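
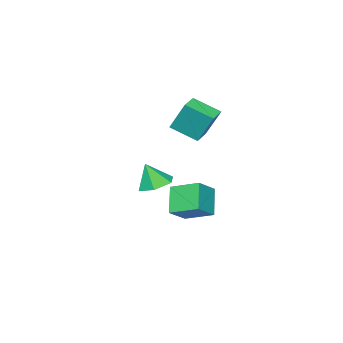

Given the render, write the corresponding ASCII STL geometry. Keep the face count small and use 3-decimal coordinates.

solid 
facet normal -0.920 -0.383 0.084
outer loop
vertex -4.097 3.05 5.276
vertex -4.726 4.395 4.512
vertex -3.892 2.185 3.585
endloop
endfacet
facet normal 0.377 -0.805 0.458
outer loop
vertex -2.834 2.625 3.488
vertex -4.097 3.05 5.276
vertex -3.892 2.185 3.585
endloop
endfacet
facet normal -0.920 -0.383 0.084
outer loop
vertex -3.892 2.185 3.585
vertex -4.726 4.395 4.512
vertex -4.521 3.53 2.821
endloop
endfacet
facet normal 0.107 -0.453 -0.885
outer loop
vertex -4.521 3.53 2.821
vertex -2.834 2.625 3.488
vertex -3.892 2.185 3.585
endloop
endfacet
facet normal -0.107 0.453 0.885
outer loop
vertex -4.097 3.05 5.276
vertex -3.668 4.835 4.415
vertex -4.726 4.395 4.512
endloop
endfacet
facet normal 0.377 -0.805 0.458
outer loop
vertex -3.039 3.49 5.179
vertex -4.097 3.05 5.276
vertex -2.834 2.625 3.488
endloop
endfacet
facet normal -0.107 0.453 0.885
outer loop
vertex -3.039 3.49 5.179
vertex -3.668 4.835 4.415
vertex -4.097 3.05 5.276
endloop
endfacet
facet normal -0.377 0.805 -0.458
outer loop
vertex -4.726 4.395 4.512
vertex -3.668 4.835 4.415
vertex -4.521 3.53 2.821
endloop
endfacet
facet normal 0.107 -0.453 -0.885
outer loop
vertex -3.463 3.97 2.724
vertex -2.834 2.625 3.488
vertex -4.521 3.53 2.821
endloop
endfacet
facet normal -0.377 0.805 -0.458
outer loop
vertex -4.521 3.53 2.821
vertex -3.668 4.835 4.415
vertex -3.463 3.97 2.724
endloop
endfacet
facet normal 0.920 0.383 -0.084
outer loop
vertex -3.463 3.97 2.724
vertex -3.039 3.49 5.179
vertex -2.834 2.625 3.488
endloop
endfacet
facet normal 0.920 0.383 -0.084
outer loop
vertex -3.668 4.835 4.415
vertex -3.039 3.49 5.179
vertex -3.463 3.97 2.724
endloop
endfacet
facet normal -0.489 -0.437 0.755
outer loop
vertex -3.25 2.258 -0.929
vertex -3.726 3.84 -0.321
vertex -4.46 2.207 -1.743
endloop
endfacet
facet normal 0.270 -0.899 -0.345
outer loop
vertex -3.594 2.98 -3.079
vertex -3.25 2.258 -0.929
vertex -4.46 2.207 -1.743
endloop
endfacet
facet normal -0.489 -0.437 0.755
outer loop
vertex -4.46 2.207 -1.743
vertex -3.726 3.84 -0.321
vertex -4.936 3.788 -1.136
endloop
endfacet
facet normal -0.829 -0.035 -0.558
outer loop
vertex -4.936 3.788 -1.136
vertex -3.594 2.98 -3.079
vertex -4.46 2.207 -1.743
endloop
endfacet
facet normal 0.829 0.035 0.558
outer loop
vertex -3.25 2.258 -0.929
vertex -2.86 4.613 -1.657
vertex -3.726 3.84 -0.321
endloop
endfacet
facet normal 0.271 -0.899 -0.345
outer loop
vertex -2.384 3.032 -2.264
vertex -3.25 2.258 -0.929
vertex -3.594 2.98 -3.079
endloop
endfacet
facet normal 0.829 0.035 0.558
outer loop
vertex -2.384 3.032 -2.264
vertex -2.86 4.613 -1.657
vertex -3.25 2.258 -0.929
endloop
endfacet
facet normal -0.271 0.899 0.345
outer loop
vertex -3.726 3.84 -0.321
vertex -2.86 4.613 -1.657
vertex -4.936 3.788 -1.136
endloop
endfacet
facet normal -0.829 -0.035 -0.558
outer loop
vertex -4.07 4.562 -2.471
vertex -3.594 2.98 -3.079
vertex -4.936 3.788 -1.136
endloop
endfacet
facet normal -0.270 0.899 0.346
outer loop
vertex -4.936 3.788 -1.136
vertex -2.86 4.613 -1.657
vertex -4.07 4.562 -2.471
endloop
endfacet
facet normal 0.489 0.437 -0.755
outer loop
vertex -4.07 4.562 -2.471
vertex -2.384 3.032 -2.264
vertex -3.594 2.98 -3.079
endloop
endfacet
facet normal 0.489 0.437 -0.755
outer loop
vertex -2.86 4.613 -1.657
vertex -2.384 3.032 -2.264
vertex -4.07 4.562 -2.471
endloop
endfacet
facet normal -0.224 0.291 -0.930
outer loop
vertex 0.15 3.431 0.172
vertex -0.742 3.729 0.48
vertex 0.023 4.359 0.493
endloop
endfacet
facet normal 0.945 0.016 0.327
outer loop
vertex 0.15 3.431 0.172
vertex 0.023 4.359 0.493
vertex -0.418 3.311 1.82
endloop
endfacet
facet normal -0.224 0.291 -0.930
outer loop
vertex 0.023 4.359 0.493
vertex -0.742 3.729 0.48
vertex -0.869 4.657 0.801
endloop
endfacet
facet normal 0.433 0.632 0.643
outer loop
vertex 0.023 4.359 0.493
vertex -0.869 4.657 0.801
vertex -0.418 3.311 1.82
endloop
endfacet
facet normal -0.225 0.291 -0.930
outer loop
vertex -0.869 4.657 0.801
vertex -0.742 3.729 0.48
vertex -1.634 4.028 0.789
endloop
endfacet
facet normal -0.396 0.466 0.791
outer loop
vertex -0.869 4.657 0.801
vertex -1.634 4.028 0.789
vertex -0.418 3.311 1.82
endloop
endfacet
facet normal -0.225 0.291 -0.930
outer loop
vertex -1.634 4.028 0.789
vertex -0.742 3.729 0.48
vertex -1.506 3.1 0.468
endloop
endfacet
facet normal -0.715 -0.315 0.624
outer loop
vertex -1.634 4.028 0.789
vertex -1.506 3.1 0.468
vertex -0.418 3.311 1.82
endloop
endfacet
facet normal -0.225 0.291 -0.930
outer loop
vertex -1.506 3.1 0.468
vertex -0.742 3.729 0.48
vertex -0.614 2.802 0.159
endloop
endfacet
facet normal -0.203 -0.929 0.309
outer loop
vertex -1.506 3.1 0.468
vertex -0.614 2.802 0.159
vertex -0.418 3.311 1.82
endloop
endfacet
facet normal -0.224 0.291 -0.930
outer loop
vertex -0.614 2.802 0.159
vertex -0.742 3.729 0.48
vertex 0.15 3.431 0.172
endloop
endfacet
facet normal 0.626 -0.763 0.160
outer loop
vertex -0.614 2.802 0.159
vertex 0.15 3.431 0.172
vertex -0.418 3.311 1.82
endloop
endfacet

endsolid


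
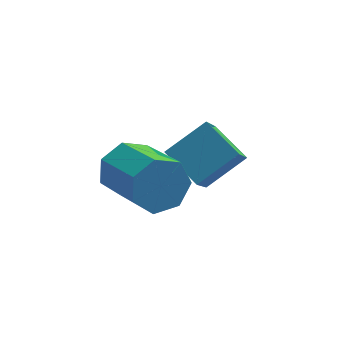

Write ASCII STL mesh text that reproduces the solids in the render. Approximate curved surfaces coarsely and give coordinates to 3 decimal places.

solid 
facet normal -0.602 0.663 0.446
outer loop
vertex 1.367 2.973 2.309
vertex 1.726 4.239 0.911
vertex 0.148 2.416 1.491
endloop
endfacet
facet normal -0.187 -0.659 0.728
outer loop
vertex 1.014 1.461 0.849
vertex 1.367 2.973 2.309
vertex 0.148 2.416 1.491
endloop
endfacet
facet normal -0.602 0.663 0.446
outer loop
vertex 0.148 2.416 1.491
vertex 1.726 4.239 0.911
vertex 0.507 3.682 0.093
endloop
endfacet
facet normal -0.777 -0.354 -0.521
outer loop
vertex 0.507 3.682 0.093
vertex 1.014 1.461 0.849
vertex 0.148 2.416 1.491
endloop
endfacet
facet normal 0.777 0.354 0.521
outer loop
vertex 1.367 2.973 2.309
vertex 2.592 3.284 0.269
vertex 1.726 4.239 0.911
endloop
endfacet
facet normal -0.187 -0.659 0.728
outer loop
vertex 2.233 2.018 1.667
vertex 1.367 2.973 2.309
vertex 1.014 1.461 0.849
endloop
endfacet
facet normal 0.777 0.354 0.521
outer loop
vertex 2.233 2.018 1.667
vertex 2.592 3.284 0.269
vertex 1.367 2.973 2.309
endloop
endfacet
facet normal 0.187 0.659 -0.728
outer loop
vertex 1.726 4.239 0.911
vertex 2.592 3.284 0.269
vertex 0.507 3.682 0.093
endloop
endfacet
facet normal -0.777 -0.354 -0.521
outer loop
vertex 1.373 2.727 -0.549
vertex 1.014 1.461 0.849
vertex 0.507 3.682 0.093
endloop
endfacet
facet normal 0.187 0.659 -0.728
outer loop
vertex 0.507 3.682 0.093
vertex 2.592 3.284 0.269
vertex 1.373 2.727 -0.549
endloop
endfacet
facet normal 0.602 -0.663 -0.446
outer loop
vertex 1.373 2.727 -0.549
vertex 2.233 2.018 1.667
vertex 1.014 1.461 0.849
endloop
endfacet
facet normal 0.602 -0.663 -0.446
outer loop
vertex 2.592 3.284 0.269
vertex 2.233 2.018 1.667
vertex 1.373 2.727 -0.549
endloop
endfacet
facet normal -0.413 0.823 -0.391
outer loop
vertex -0.414 1.579 0.697
vertex -0.906 1.702 1.476
vertex -0.06 2.027 1.267
endloop
endfacet
facet normal 0.798 0.120 -0.590
outer loop
vertex -0.414 1.579 0.697
vertex -0.06 2.027 1.267
vertex 0.438 -0.125 1.504
endloop
endfacet
facet normal 0.798 0.120 -0.590
outer loop
vertex 0.438 -0.125 1.504
vertex -0.06 2.027 1.267
vertex 0.793 0.322 2.075
endloop
endfacet
facet normal 0.411 -0.824 0.389
outer loop
vertex 0.438 -0.125 1.504
vertex 0.793 0.322 2.075
vertex -0.054 -0.002 2.284
endloop
endfacet
facet normal -0.413 0.823 -0.390
outer loop
vertex -0.06 2.027 1.267
vertex -0.906 1.702 1.476
vertex -0.343 2.23 1.995
endloop
endfacet
facet normal 0.841 0.508 0.185
outer loop
vertex -0.06 2.027 1.267
vertex -0.343 2.23 1.995
vertex 0.793 0.322 2.075
endloop
endfacet
facet normal 0.841 0.508 0.185
outer loop
vertex 0.793 0.322 2.075
vertex -0.343 2.23 1.995
vertex 0.51 0.525 2.803
endloop
endfacet
facet normal 0.411 -0.824 0.390
outer loop
vertex 0.793 0.322 2.075
vertex 0.51 0.525 2.803
vertex -0.054 -0.002 2.284
endloop
endfacet
facet normal -0.412 0.823 -0.390
outer loop
vertex -0.343 2.23 1.995
vertex -0.906 1.702 1.476
vertex -1.05 2.036 2.333
endloop
endfacet
facet normal 0.251 0.514 0.820
outer loop
vertex -0.343 2.23 1.995
vertex -1.05 2.036 2.333
vertex 0.51 0.525 2.803
endloop
endfacet
facet normal 0.250 0.513 0.821
outer loop
vertex 0.51 0.525 2.803
vertex -1.05 2.036 2.333
vertex -0.198 0.331 3.14
endloop
endfacet
facet normal 0.411 -0.824 0.390
outer loop
vertex 0.51 0.525 2.803
vertex -0.198 0.331 3.14
vertex -0.054 -0.002 2.284
endloop
endfacet
facet normal -0.411 0.824 -0.390
outer loop
vertex -1.05 2.036 2.333
vertex -0.906 1.702 1.476
vertex -1.649 1.591 2.025
endloop
endfacet
facet normal -0.529 0.132 0.838
outer loop
vertex -1.05 2.036 2.333
vertex -1.649 1.591 2.025
vertex -0.198 0.331 3.14
endloop
endfacet
facet normal -0.530 0.132 0.838
outer loop
vertex -0.198 0.331 3.14
vertex -1.649 1.591 2.025
vertex -0.796 -0.114 2.832
endloop
endfacet
facet normal 0.412 -0.824 0.390
outer loop
vertex -0.198 0.331 3.14
vertex -0.796 -0.114 2.832
vertex -0.054 -0.002 2.284
endloop
endfacet
facet normal -0.411 0.824 -0.390
outer loop
vertex -1.649 1.591 2.025
vertex -0.906 1.702 1.476
vertex -1.689 1.23 1.304
endloop
endfacet
facet normal -0.910 -0.349 0.225
outer loop
vertex -1.649 1.591 2.025
vertex -1.689 1.23 1.304
vertex -0.796 -0.114 2.832
endloop
endfacet
facet normal -0.910 -0.349 0.225
outer loop
vertex -0.796 -0.114 2.832
vertex -1.689 1.23 1.304
vertex -0.836 -0.475 2.111
endloop
endfacet
facet normal 0.412 -0.824 0.390
outer loop
vertex -0.796 -0.114 2.832
vertex -0.836 -0.475 2.111
vertex -0.054 -0.002 2.284
endloop
endfacet
facet normal -0.411 0.824 -0.390
outer loop
vertex -1.689 1.23 1.304
vertex -0.906 1.702 1.476
vertex -1.139 1.225 0.713
endloop
endfacet
facet normal -0.605 -0.567 -0.559
outer loop
vertex -1.689 1.23 1.304
vertex -1.139 1.225 0.713
vertex -0.836 -0.475 2.111
endloop
endfacet
facet normal -0.605 -0.567 -0.559
outer loop
vertex -0.836 -0.475 2.111
vertex -1.139 1.225 0.713
vertex -0.286 -0.48 1.52
endloop
endfacet
facet normal 0.412 -0.824 0.390
outer loop
vertex -0.836 -0.475 2.111
vertex -0.286 -0.48 1.52
vertex -0.054 -0.002 2.284
endloop
endfacet
facet normal -0.411 0.824 -0.390
outer loop
vertex -1.139 1.225 0.713
vertex -0.906 1.702 1.476
vertex -0.414 1.579 0.697
endloop
endfacet
facet normal 0.155 -0.358 -0.921
outer loop
vertex -1.139 1.225 0.713
vertex -0.414 1.579 0.697
vertex -0.286 -0.48 1.52
endloop
endfacet
facet normal 0.155 -0.358 -0.921
outer loop
vertex -0.286 -0.48 1.52
vertex -0.414 1.579 0.697
vertex 0.438 -0.125 1.504
endloop
endfacet
facet normal 0.412 -0.823 0.390
outer loop
vertex -0.286 -0.48 1.52
vertex 0.438 -0.125 1.504
vertex -0.054 -0.002 2.284
endloop
endfacet

endsolid


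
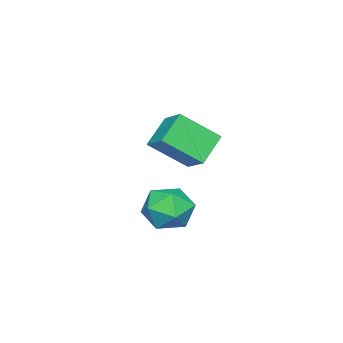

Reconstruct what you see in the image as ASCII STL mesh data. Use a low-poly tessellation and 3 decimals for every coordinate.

solid 
facet normal 0.152 0.972 -0.179
outer loop
vertex 0.945 3.594 -0.467
vertex 0.613 3.852 0.655
vertex 1.764 3.627 0.408
endloop
endfacet
facet normal 0.589 0.570 -0.573
outer loop
vertex 0.945 3.594 -0.467
vertex 1.764 3.627 0.408
vertex 1.803 2.758 -0.417
endloop
endfacet
facet normal 0.189 0.135 -0.973
outer loop
vertex 0.945 3.594 -0.467
vertex 1.803 2.758 -0.417
vertex 0.676 2.446 -0.679
endloop
endfacet
facet normal -0.496 0.269 -0.826
outer loop
vertex 0.945 3.594 -0.467
vertex 0.676 2.446 -0.679
vertex -0.06 3.122 -0.017
endloop
endfacet
facet normal -0.519 0.787 -0.334
outer loop
vertex 0.945 3.594 -0.467
vertex -0.06 3.122 -0.017
vertex 0.613 3.852 0.655
endloop
endfacet
facet normal 0.977 0.167 -0.129
outer loop
vertex 1.803 2.758 -0.417
vertex 1.764 3.627 0.408
vertex 2.0 2.498 0.737
endloop
endfacet
facet normal 0.269 0.817 0.509
outer loop
vertex 1.764 3.627 0.408
vertex 0.613 3.852 0.655
vertex 1.264 3.174 1.399
endloop
endfacet
facet normal -0.817 0.517 0.256
outer loop
vertex 0.613 3.852 0.655
vertex -0.06 3.122 -0.017
vertex 0.137 2.862 1.137
endloop
endfacet
facet normal -0.779 -0.320 -0.539
outer loop
vertex -0.06 3.122 -0.017
vertex 0.676 2.446 -0.679
vertex 0.176 1.993 0.312
endloop
endfacet
facet normal 0.329 -0.537 -0.777
outer loop
vertex 0.676 2.446 -0.679
vertex 1.803 2.758 -0.417
vertex 1.327 1.768 0.065
endloop
endfacet
facet normal 0.496 -0.269 0.826
outer loop
vertex 0.995 2.026 1.187
vertex 2.0 2.498 0.737
vertex 1.264 3.174 1.399
endloop
endfacet
facet normal -0.189 -0.135 0.973
outer loop
vertex 0.995 2.026 1.187
vertex 1.264 3.174 1.399
vertex 0.137 2.862 1.137
endloop
endfacet
facet normal -0.589 -0.570 0.573
outer loop
vertex 0.995 2.026 1.187
vertex 0.137 2.862 1.137
vertex 0.176 1.993 0.312
endloop
endfacet
facet normal -0.152 -0.972 0.179
outer loop
vertex 0.995 2.026 1.187
vertex 0.176 1.993 0.312
vertex 1.327 1.768 0.065
endloop
endfacet
facet normal 0.519 -0.787 0.334
outer loop
vertex 0.995 2.026 1.187
vertex 1.327 1.768 0.065
vertex 2.0 2.498 0.737
endloop
endfacet
facet normal 0.779 0.320 0.539
outer loop
vertex 1.264 3.174 1.399
vertex 2.0 2.498 0.737
vertex 1.764 3.627 0.408
endloop
endfacet
facet normal -0.329 0.537 0.777
outer loop
vertex 0.137 2.862 1.137
vertex 1.264 3.174 1.399
vertex 0.613 3.852 0.655
endloop
endfacet
facet normal -0.977 -0.167 0.129
outer loop
vertex 0.176 1.993 0.312
vertex 0.137 2.862 1.137
vertex -0.06 3.122 -0.017
endloop
endfacet
facet normal -0.269 -0.817 -0.509
outer loop
vertex 1.327 1.768 0.065
vertex 0.176 1.993 0.312
vertex 0.676 2.446 -0.679
endloop
endfacet
facet normal 0.817 -0.517 -0.256
outer loop
vertex 2.0 2.498 0.737
vertex 1.327 1.768 0.065
vertex 1.803 2.758 -0.417
endloop
endfacet
facet normal -0.786 0.058 0.616
outer loop
vertex -3.214 0.951 3.66
vertex -4.167 2.387 2.309
vertex -3.856 -0.148 2.945
endloop
endfacet
facet normal 0.436 -0.656 0.617
outer loop
vertex -2.513 -0.247 1.891
vertex -3.214 0.951 3.66
vertex -3.856 -0.148 2.945
endloop
endfacet
facet normal -0.786 0.058 0.616
outer loop
vertex -3.856 -0.148 2.945
vertex -4.167 2.387 2.309
vertex -4.809 1.288 1.594
endloop
endfacet
facet normal -0.440 -0.753 -0.490
outer loop
vertex -4.809 1.288 1.594
vertex -2.513 -0.247 1.891
vertex -3.856 -0.148 2.945
endloop
endfacet
facet normal 0.440 0.753 0.490
outer loop
vertex -3.214 0.951 3.66
vertex -2.824 2.288 1.255
vertex -4.167 2.387 2.309
endloop
endfacet
facet normal 0.436 -0.656 0.617
outer loop
vertex -1.871 0.852 2.606
vertex -3.214 0.951 3.66
vertex -2.513 -0.247 1.891
endloop
endfacet
facet normal 0.440 0.753 0.490
outer loop
vertex -1.871 0.852 2.606
vertex -2.824 2.288 1.255
vertex -3.214 0.951 3.66
endloop
endfacet
facet normal -0.436 0.656 -0.617
outer loop
vertex -4.167 2.387 2.309
vertex -2.824 2.288 1.255
vertex -4.809 1.288 1.594
endloop
endfacet
facet normal -0.440 -0.753 -0.490
outer loop
vertex -3.466 1.189 0.54
vertex -2.513 -0.247 1.891
vertex -4.809 1.288 1.594
endloop
endfacet
facet normal -0.436 0.656 -0.617
outer loop
vertex -4.809 1.288 1.594
vertex -2.824 2.288 1.255
vertex -3.466 1.189 0.54
endloop
endfacet
facet normal 0.786 -0.058 -0.616
outer loop
vertex -3.466 1.189 0.54
vertex -1.871 0.852 2.606
vertex -2.513 -0.247 1.891
endloop
endfacet
facet normal 0.786 -0.058 -0.616
outer loop
vertex -2.824 2.288 1.255
vertex -1.871 0.852 2.606
vertex -3.466 1.189 0.54
endloop
endfacet

endsolid


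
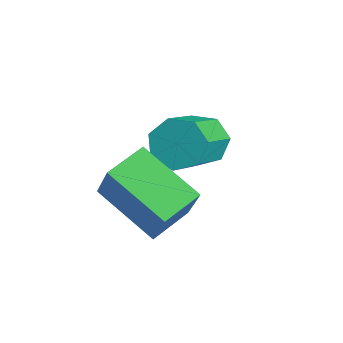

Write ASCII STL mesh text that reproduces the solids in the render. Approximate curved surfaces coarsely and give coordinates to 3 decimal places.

solid 
facet normal -0.851 -0.281 0.444
outer loop
vertex 1.86 -4.444 3.71
vertex 1.625 -3.354 3.95
vertex 1.178 -4.32 2.482
endloop
endfacet
facet normal 0.206 -0.956 -0.211
outer loop
vertex 2.735 -3.806 1.67
vertex 1.86 -4.444 3.71
vertex 1.178 -4.32 2.482
endloop
endfacet
facet normal -0.851 -0.281 0.444
outer loop
vertex 1.178 -4.32 2.482
vertex 1.625 -3.354 3.95
vertex 0.943 -3.231 2.722
endloop
endfacet
facet normal -0.483 0.088 -0.871
outer loop
vertex 0.943 -3.231 2.722
vertex 2.735 -3.806 1.67
vertex 1.178 -4.32 2.482
endloop
endfacet
facet normal 0.483 -0.088 0.871
outer loop
vertex 1.86 -4.444 3.71
vertex 3.182 -2.84 3.138
vertex 1.625 -3.354 3.95
endloop
endfacet
facet normal 0.206 -0.956 -0.210
outer loop
vertex 3.417 -3.929 2.898
vertex 1.86 -4.444 3.71
vertex 2.735 -3.806 1.67
endloop
endfacet
facet normal 0.483 -0.088 0.871
outer loop
vertex 3.417 -3.929 2.898
vertex 3.182 -2.84 3.138
vertex 1.86 -4.444 3.71
endloop
endfacet
facet normal -0.206 0.956 0.210
outer loop
vertex 1.625 -3.354 3.95
vertex 3.182 -2.84 3.138
vertex 0.943 -3.231 2.722
endloop
endfacet
facet normal -0.483 0.088 -0.871
outer loop
vertex 2.5 -2.716 1.91
vertex 2.735 -3.806 1.67
vertex 0.943 -3.231 2.722
endloop
endfacet
facet normal -0.206 0.956 0.211
outer loop
vertex 0.943 -3.231 2.722
vertex 3.182 -2.84 3.138
vertex 2.5 -2.716 1.91
endloop
endfacet
facet normal 0.851 0.281 -0.444
outer loop
vertex 2.5 -2.716 1.91
vertex 3.417 -3.929 2.898
vertex 2.735 -3.806 1.67
endloop
endfacet
facet normal 0.851 0.281 -0.444
outer loop
vertex 3.182 -2.84 3.138
vertex 3.417 -3.929 2.898
vertex 2.5 -2.716 1.91
endloop
endfacet
facet normal -0.487 0.660 -0.572
outer loop
vertex 0.911 -1.432 1.853
vertex 0.619 -1.123 2.458
vertex 1.252 -0.955 2.113
endloop
endfacet
facet normal 0.693 -0.106 -0.713
outer loop
vertex 0.911 -1.432 1.853
vertex 1.252 -0.955 2.113
vertex 1.852 -2.706 2.956
endloop
endfacet
facet normal 0.693 -0.106 -0.713
outer loop
vertex 1.852 -2.706 2.956
vertex 1.252 -0.955 2.113
vertex 2.193 -2.229 3.216
endloop
endfacet
facet normal 0.488 -0.660 0.571
outer loop
vertex 1.852 -2.706 2.956
vertex 2.193 -2.229 3.216
vertex 1.561 -2.397 3.562
endloop
endfacet
facet normal -0.487 0.661 -0.571
outer loop
vertex 1.252 -0.955 2.113
vertex 0.619 -1.123 2.458
vertex 1.117 -0.604 2.634
endloop
endfacet
facet normal 0.847 0.515 -0.128
outer loop
vertex 1.252 -0.955 2.113
vertex 1.117 -0.604 2.634
vertex 2.193 -2.229 3.216
endloop
endfacet
facet normal 0.847 0.515 -0.128
outer loop
vertex 2.193 -2.229 3.216
vertex 1.117 -0.604 2.634
vertex 2.058 -1.878 3.737
endloop
endfacet
facet normal 0.488 -0.660 0.571
outer loop
vertex 2.193 -2.229 3.216
vertex 2.058 -1.878 3.737
vertex 1.561 -2.397 3.562
endloop
endfacet
facet normal -0.487 0.661 -0.572
outer loop
vertex 1.117 -0.604 2.634
vertex 0.619 -1.123 2.458
vertex 0.607 -0.644 3.022
endloop
endfacet
facet normal 0.363 0.749 0.555
outer loop
vertex 1.117 -0.604 2.634
vertex 0.607 -0.644 3.022
vertex 2.058 -1.878 3.737
endloop
endfacet
facet normal 0.363 0.749 0.555
outer loop
vertex 2.058 -1.878 3.737
vertex 0.607 -0.644 3.022
vertex 1.548 -1.918 4.125
endloop
endfacet
facet normal 0.487 -0.660 0.572
outer loop
vertex 2.058 -1.878 3.737
vertex 1.548 -1.918 4.125
vertex 1.561 -2.397 3.562
endloop
endfacet
facet normal -0.488 0.660 -0.571
outer loop
vertex 0.607 -0.644 3.022
vertex 0.619 -1.123 2.458
vertex 0.107 -1.045 2.986
endloop
endfacet
facet normal -0.394 0.418 0.819
outer loop
vertex 0.607 -0.644 3.022
vertex 0.107 -1.045 2.986
vertex 1.548 -1.918 4.125
endloop
endfacet
facet normal -0.394 0.418 0.819
outer loop
vertex 1.548 -1.918 4.125
vertex 0.107 -1.045 2.986
vertex 1.048 -2.319 4.089
endloop
endfacet
facet normal 0.488 -0.659 0.572
outer loop
vertex 1.548 -1.918 4.125
vertex 1.048 -2.319 4.089
vertex 1.561 -2.397 3.562
endloop
endfacet
facet normal -0.489 0.659 -0.571
outer loop
vertex 0.107 -1.045 2.986
vertex 0.619 -1.123 2.458
vertex -0.007 -1.505 2.553
endloop
endfacet
facet normal -0.855 -0.227 0.467
outer loop
vertex 0.107 -1.045 2.986
vertex -0.007 -1.505 2.553
vertex 1.048 -2.319 4.089
endloop
endfacet
facet normal -0.855 -0.228 0.466
outer loop
vertex 1.048 -2.319 4.089
vertex -0.007 -1.505 2.553
vertex 0.934 -2.778 3.656
endloop
endfacet
facet normal 0.487 -0.660 0.572
outer loop
vertex 1.048 -2.319 4.089
vertex 0.934 -2.778 3.656
vertex 1.561 -2.397 3.562
endloop
endfacet
facet normal -0.489 0.660 -0.571
outer loop
vertex -0.007 -1.505 2.553
vertex 0.619 -1.123 2.458
vertex 0.35 -1.677 2.048
endloop
endfacet
facet normal -0.672 -0.702 -0.236
outer loop
vertex -0.007 -1.505 2.553
vertex 0.35 -1.677 2.048
vertex 0.934 -2.778 3.656
endloop
endfacet
facet normal -0.673 -0.701 -0.236
outer loop
vertex 0.934 -2.778 3.656
vertex 0.35 -1.677 2.048
vertex 1.291 -2.951 3.151
endloop
endfacet
facet normal 0.487 -0.661 0.571
outer loop
vertex 0.934 -2.778 3.656
vertex 1.291 -2.951 3.151
vertex 1.561 -2.397 3.562
endloop
endfacet
facet normal -0.487 0.660 -0.572
outer loop
vertex 0.35 -1.677 2.048
vertex 0.619 -1.123 2.458
vertex 0.911 -1.432 1.853
endloop
endfacet
facet normal 0.018 -0.647 -0.762
outer loop
vertex 0.35 -1.677 2.048
vertex 0.911 -1.432 1.853
vertex 1.291 -2.951 3.151
endloop
endfacet
facet normal 0.018 -0.647 -0.762
outer loop
vertex 1.291 -2.951 3.151
vertex 0.911 -1.432 1.853
vertex 1.852 -2.706 2.956
endloop
endfacet
facet normal 0.487 -0.661 0.571
outer loop
vertex 1.291 -2.951 3.151
vertex 1.852 -2.706 2.956
vertex 1.561 -2.397 3.562
endloop
endfacet

endsolid


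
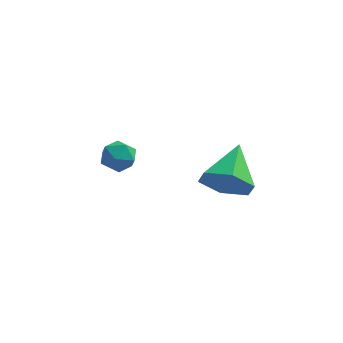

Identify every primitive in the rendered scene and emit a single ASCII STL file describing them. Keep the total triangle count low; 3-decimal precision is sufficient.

solid 
facet normal -0.434 0.900 -0.031
outer loop
vertex -2.224 -0.547 0.94
vertex -2.822 -0.827 1.187
vertex -2.338 -0.578 1.635
endloop
endfacet
facet normal 0.268 0.960 0.087
outer loop
vertex -2.224 -0.547 0.94
vertex -2.338 -0.578 1.635
vertex -1.701 -0.732 1.374
endloop
endfacet
facet normal 0.609 0.649 -0.457
outer loop
vertex -2.224 -0.547 0.94
vertex -1.701 -0.732 1.374
vertex -1.792 -1.075 0.766
endloop
endfacet
facet normal 0.119 0.397 -0.910
outer loop
vertex -2.224 -0.547 0.94
vertex -1.792 -1.075 0.766
vertex -2.485 -1.134 0.65
endloop
endfacet
facet normal -0.526 0.553 -0.646
outer loop
vertex -2.224 -0.547 0.94
vertex -2.485 -1.134 0.65
vertex -2.822 -0.827 1.187
endloop
endfacet
facet normal 0.423 0.597 0.681
outer loop
vertex -1.701 -0.732 1.374
vertex -2.338 -0.578 1.635
vertex -1.975 -1.126 1.89
endloop
endfacet
facet normal -0.713 0.500 0.492
outer loop
vertex -2.338 -0.578 1.635
vertex -2.822 -0.827 1.187
vertex -2.668 -1.185 1.774
endloop
endfacet
facet normal -0.861 -0.062 -0.505
outer loop
vertex -2.822 -0.827 1.187
vertex -2.485 -1.134 0.65
vertex -2.759 -1.528 1.166
endloop
endfacet
facet normal 0.183 -0.313 -0.932
outer loop
vertex -2.485 -1.134 0.65
vertex -1.792 -1.075 0.766
vertex -2.122 -1.682 0.905
endloop
endfacet
facet normal 0.976 0.094 -0.199
outer loop
vertex -1.792 -1.075 0.766
vertex -1.701 -0.732 1.374
vertex -1.638 -1.433 1.353
endloop
endfacet
facet normal -0.119 -0.397 0.910
outer loop
vertex -2.236 -1.713 1.6
vertex -1.975 -1.126 1.89
vertex -2.668 -1.185 1.774
endloop
endfacet
facet normal -0.609 -0.649 0.457
outer loop
vertex -2.236 -1.713 1.6
vertex -2.668 -1.185 1.774
vertex -2.759 -1.528 1.166
endloop
endfacet
facet normal -0.268 -0.960 -0.087
outer loop
vertex -2.236 -1.713 1.6
vertex -2.759 -1.528 1.166
vertex -2.122 -1.682 0.905
endloop
endfacet
facet normal 0.434 -0.900 0.031
outer loop
vertex -2.236 -1.713 1.6
vertex -2.122 -1.682 0.905
vertex -1.638 -1.433 1.353
endloop
endfacet
facet normal 0.526 -0.553 0.646
outer loop
vertex -2.236 -1.713 1.6
vertex -1.638 -1.433 1.353
vertex -1.975 -1.126 1.89
endloop
endfacet
facet normal -0.183 0.313 0.932
outer loop
vertex -2.668 -1.185 1.774
vertex -1.975 -1.126 1.89
vertex -2.338 -0.578 1.635
endloop
endfacet
facet normal -0.976 -0.094 0.199
outer loop
vertex -2.759 -1.528 1.166
vertex -2.668 -1.185 1.774
vertex -2.822 -0.827 1.187
endloop
endfacet
facet normal -0.423 -0.597 -0.681
outer loop
vertex -2.122 -1.682 0.905
vertex -2.759 -1.528 1.166
vertex -2.485 -1.134 0.65
endloop
endfacet
facet normal 0.713 -0.500 -0.492
outer loop
vertex -1.638 -1.433 1.353
vertex -2.122 -1.682 0.905
vertex -1.792 -1.075 0.766
endloop
endfacet
facet normal 0.861 0.062 0.505
outer loop
vertex -1.975 -1.126 1.89
vertex -1.638 -1.433 1.353
vertex -1.701 -0.732 1.374
endloop
endfacet
facet normal -0.138 -0.893 -0.429
outer loop
vertex 2.399 -3.737 1.989
vertex 1.711 -3.943 2.64
vertex 1.475 -3.506 1.806
endloop
endfacet
facet normal 0.304 0.733 -0.608
outer loop
vertex 2.399 -3.737 1.989
vertex 1.475 -3.506 1.806
vertex 1.949 -2.397 3.38
endloop
endfacet
facet normal -0.138 -0.893 -0.429
outer loop
vertex 1.475 -3.506 1.806
vertex 1.711 -3.943 2.64
vertex 0.786 -3.712 2.457
endloop
endfacet
facet normal -0.561 0.747 -0.357
outer loop
vertex 1.475 -3.506 1.806
vertex 0.786 -3.712 2.457
vertex 1.949 -2.397 3.38
endloop
endfacet
facet normal -0.138 -0.893 -0.428
outer loop
vertex 0.786 -3.712 2.457
vertex 1.711 -3.943 2.64
vertex 1.022 -4.148 3.291
endloop
endfacet
facet normal -0.803 0.403 0.438
outer loop
vertex 0.786 -3.712 2.457
vertex 1.022 -4.148 3.291
vertex 1.949 -2.397 3.38
endloop
endfacet
facet normal -0.139 -0.893 -0.428
outer loop
vertex 1.022 -4.148 3.291
vertex 1.711 -3.943 2.64
vertex 1.946 -4.379 3.474
endloop
endfacet
facet normal -0.183 0.047 0.982
outer loop
vertex 1.022 -4.148 3.291
vertex 1.946 -4.379 3.474
vertex 1.949 -2.397 3.38
endloop
endfacet
facet normal -0.138 -0.893 -0.428
outer loop
vertex 1.946 -4.379 3.474
vertex 1.711 -3.943 2.64
vertex 2.635 -4.173 2.822
endloop
endfacet
facet normal 0.682 0.034 0.731
outer loop
vertex 1.946 -4.379 3.474
vertex 2.635 -4.173 2.822
vertex 1.949 -2.397 3.38
endloop
endfacet
facet normal -0.138 -0.893 -0.428
outer loop
vertex 2.635 -4.173 2.822
vertex 1.711 -3.943 2.64
vertex 2.399 -3.737 1.989
endloop
endfacet
facet normal 0.924 0.377 -0.064
outer loop
vertex 2.635 -4.173 2.822
vertex 2.399 -3.737 1.989
vertex 1.949 -2.397 3.38
endloop
endfacet

endsolid


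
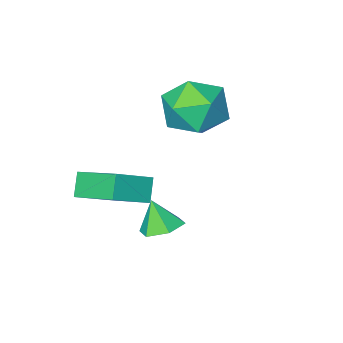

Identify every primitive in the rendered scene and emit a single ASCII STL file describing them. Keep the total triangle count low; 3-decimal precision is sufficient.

solid 
facet normal -0.401 -0.500 0.768
outer loop
vertex 0.986 -1.504 0.324
vertex -0.354 -1.532 -0.394
vertex 1.481 -3.218 -0.534
endloop
endfacet
facet normal 0.881 0.018 0.472
outer loop
vertex 1.874 -2.728 -1.286
vertex 0.986 -1.504 0.324
vertex 1.481 -3.218 -0.534
endloop
endfacet
facet normal -0.401 -0.500 0.768
outer loop
vertex 1.481 -3.218 -0.534
vertex -0.354 -1.532 -0.394
vertex 0.141 -3.246 -1.252
endloop
endfacet
facet normal 0.250 -0.866 -0.433
outer loop
vertex 0.141 -3.246 -1.252
vertex 1.874 -2.728 -1.286
vertex 1.481 -3.218 -0.534
endloop
endfacet
facet normal -0.250 0.866 0.433
outer loop
vertex 0.986 -1.504 0.324
vertex 0.039 -1.042 -1.146
vertex -0.354 -1.532 -0.394
endloop
endfacet
facet normal 0.881 0.018 0.472
outer loop
vertex 1.379 -1.014 -0.428
vertex 0.986 -1.504 0.324
vertex 1.874 -2.728 -1.286
endloop
endfacet
facet normal -0.250 0.866 0.433
outer loop
vertex 1.379 -1.014 -0.428
vertex 0.039 -1.042 -1.146
vertex 0.986 -1.504 0.324
endloop
endfacet
facet normal -0.881 -0.018 -0.472
outer loop
vertex -0.354 -1.532 -0.394
vertex 0.039 -1.042 -1.146
vertex 0.141 -3.246 -1.252
endloop
endfacet
facet normal 0.250 -0.866 -0.433
outer loop
vertex 0.534 -2.756 -2.004
vertex 1.874 -2.728 -1.286
vertex 0.141 -3.246 -1.252
endloop
endfacet
facet normal -0.881 -0.018 -0.472
outer loop
vertex 0.141 -3.246 -1.252
vertex 0.039 -1.042 -1.146
vertex 0.534 -2.756 -2.004
endloop
endfacet
facet normal 0.401 0.500 -0.768
outer loop
vertex 0.534 -2.756 -2.004
vertex 1.379 -1.014 -0.428
vertex 1.874 -2.728 -1.286
endloop
endfacet
facet normal 0.401 0.500 -0.768
outer loop
vertex 0.039 -1.042 -1.146
vertex 1.379 -1.014 -0.428
vertex 0.534 -2.756 -2.004
endloop
endfacet
facet normal -0.464 -0.390 0.796
outer loop
vertex -3.298 -2.173 2.482
vertex -2.815 -3.295 2.214
vertex -2.193 -2.508 2.962
endloop
endfacet
facet normal -0.303 0.297 0.905
outer loop
vertex -3.298 -2.173 2.482
vertex -2.193 -2.508 2.962
vertex -2.359 -1.347 2.525
endloop
endfacet
facet normal -0.617 0.681 0.393
outer loop
vertex -3.298 -2.173 2.482
vertex -2.359 -1.347 2.525
vertex -3.084 -1.417 1.508
endloop
endfacet
facet normal -0.972 0.232 -0.033
outer loop
vertex -3.298 -2.173 2.482
vertex -3.084 -1.417 1.508
vertex -3.365 -2.621 1.315
endloop
endfacet
facet normal -0.877 -0.429 0.215
outer loop
vertex -3.298 -2.173 2.482
vertex -3.365 -2.621 1.315
vertex -2.815 -3.295 2.214
endloop
endfacet
facet normal 0.403 0.372 0.836
outer loop
vertex -2.359 -1.347 2.525
vertex -2.193 -2.508 2.962
vertex -1.295 -1.959 2.285
endloop
endfacet
facet normal 0.144 -0.739 0.658
outer loop
vertex -2.193 -2.508 2.962
vertex -2.815 -3.295 2.214
vertex -1.576 -3.163 2.092
endloop
endfacet
facet normal -0.525 -0.803 -0.281
outer loop
vertex -2.815 -3.295 2.214
vertex -3.365 -2.621 1.315
vertex -2.301 -3.233 1.075
endloop
endfacet
facet normal -0.679 0.268 -0.683
outer loop
vertex -3.365 -2.621 1.315
vertex -3.084 -1.417 1.508
vertex -2.467 -2.072 0.638
endloop
endfacet
facet normal -0.105 0.994 0.007
outer loop
vertex -3.084 -1.417 1.508
vertex -2.359 -1.347 2.525
vertex -1.845 -1.285 1.386
endloop
endfacet
facet normal 0.972 -0.232 0.033
outer loop
vertex -1.362 -2.407 1.118
vertex -1.295 -1.959 2.285
vertex -1.576 -3.163 2.092
endloop
endfacet
facet normal 0.617 -0.681 -0.393
outer loop
vertex -1.362 -2.407 1.118
vertex -1.576 -3.163 2.092
vertex -2.301 -3.233 1.075
endloop
endfacet
facet normal 0.303 -0.297 -0.905
outer loop
vertex -1.362 -2.407 1.118
vertex -2.301 -3.233 1.075
vertex -2.467 -2.072 0.638
endloop
endfacet
facet normal 0.464 0.390 -0.796
outer loop
vertex -1.362 -2.407 1.118
vertex -2.467 -2.072 0.638
vertex -1.845 -1.285 1.386
endloop
endfacet
facet normal 0.877 0.429 -0.215
outer loop
vertex -1.362 -2.407 1.118
vertex -1.845 -1.285 1.386
vertex -1.295 -1.959 2.285
endloop
endfacet
facet normal 0.679 -0.268 0.683
outer loop
vertex -1.576 -3.163 2.092
vertex -1.295 -1.959 2.285
vertex -2.193 -2.508 2.962
endloop
endfacet
facet normal 0.105 -0.994 -0.007
outer loop
vertex -2.301 -3.233 1.075
vertex -1.576 -3.163 2.092
vertex -2.815 -3.295 2.214
endloop
endfacet
facet normal -0.403 -0.372 -0.836
outer loop
vertex -2.467 -2.072 0.638
vertex -2.301 -3.233 1.075
vertex -3.365 -2.621 1.315
endloop
endfacet
facet normal -0.144 0.739 -0.658
outer loop
vertex -1.845 -1.285 1.386
vertex -2.467 -2.072 0.638
vertex -3.084 -1.417 1.508
endloop
endfacet
facet normal 0.525 0.803 0.281
outer loop
vertex -1.295 -1.959 2.285
vertex -1.845 -1.285 1.386
vertex -2.359 -1.347 2.525
endloop
endfacet
facet normal -0.119 0.399 -0.909
outer loop
vertex 1.499 1.323 -0.487
vertex 0.793 1.071 -0.505
vertex 0.942 1.752 -0.226
endloop
endfacet
facet normal 0.629 0.418 0.655
outer loop
vertex 1.499 1.323 -0.487
vertex 0.942 1.752 -0.226
vertex 0.927 0.629 0.505
endloop
endfacet
facet normal -0.121 0.399 -0.909
outer loop
vertex 0.942 1.752 -0.226
vertex 0.793 1.071 -0.505
vertex 0.236 1.499 -0.243
endloop
endfacet
facet normal -0.211 0.535 0.818
outer loop
vertex 0.942 1.752 -0.226
vertex 0.236 1.499 -0.243
vertex 0.927 0.629 0.505
endloop
endfacet
facet normal -0.121 0.399 -0.909
outer loop
vertex 0.236 1.499 -0.243
vertex 0.793 1.071 -0.505
vertex 0.087 0.819 -0.522
endloop
endfacet
facet normal -0.779 -0.084 0.621
outer loop
vertex 0.236 1.499 -0.243
vertex 0.087 0.819 -0.522
vertex 0.927 0.629 0.505
endloop
endfacet
facet normal -0.120 0.398 -0.909
outer loop
vertex 0.087 0.819 -0.522
vertex 0.793 1.071 -0.505
vertex 0.645 0.391 -0.783
endloop
endfacet
facet normal -0.507 -0.821 0.263
outer loop
vertex 0.087 0.819 -0.522
vertex 0.645 0.391 -0.783
vertex 0.927 0.629 0.505
endloop
endfacet
facet normal -0.120 0.398 -0.909
outer loop
vertex 0.645 0.391 -0.783
vertex 0.793 1.071 -0.505
vertex 1.351 0.643 -0.766
endloop
endfacet
facet normal 0.332 -0.938 0.101
outer loop
vertex 0.645 0.391 -0.783
vertex 1.351 0.643 -0.766
vertex 0.927 0.629 0.505
endloop
endfacet
facet normal -0.119 0.399 -0.909
outer loop
vertex 1.351 0.643 -0.766
vertex 0.793 1.071 -0.505
vertex 1.499 1.323 -0.487
endloop
endfacet
facet normal 0.900 -0.318 0.297
outer loop
vertex 1.351 0.643 -0.766
vertex 1.499 1.323 -0.487
vertex 0.927 0.629 0.505
endloop
endfacet

endsolid


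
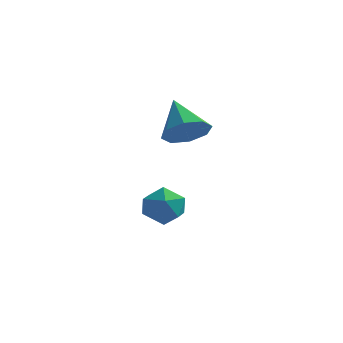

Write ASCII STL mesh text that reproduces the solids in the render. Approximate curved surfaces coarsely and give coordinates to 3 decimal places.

solid 
facet normal -0.454 0.891 -0.014
outer loop
vertex 2.7 3.821 -2.482
vertex 2.296 3.627 -1.696
vertex 3.102 4.038 -1.701
endloop
endfacet
facet normal 0.176 0.921 -0.347
outer loop
vertex 2.7 3.821 -2.482
vertex 3.102 4.038 -1.701
vertex 3.589 3.69 -2.379
endloop
endfacet
facet normal 0.167 0.445 -0.880
outer loop
vertex 2.7 3.821 -2.482
vertex 3.589 3.69 -2.379
vertex 3.084 3.063 -2.792
endloop
endfacet
facet normal -0.469 0.120 -0.875
outer loop
vertex 2.7 3.821 -2.482
vertex 3.084 3.063 -2.792
vertex 2.286 3.024 -2.37
endloop
endfacet
facet normal -0.853 0.395 -0.341
outer loop
vertex 2.7 3.821 -2.482
vertex 2.286 3.024 -2.37
vertex 2.296 3.627 -1.696
endloop
endfacet
facet normal 0.680 0.723 0.117
outer loop
vertex 3.589 3.69 -2.379
vertex 3.102 4.038 -1.701
vertex 3.734 3.416 -1.53
endloop
endfacet
facet normal -0.340 0.674 0.656
outer loop
vertex 3.102 4.038 -1.701
vertex 2.296 3.627 -1.696
vertex 2.936 3.377 -1.108
endloop
endfacet
facet normal -0.984 -0.126 0.127
outer loop
vertex 2.296 3.627 -1.696
vertex 2.286 3.024 -2.37
vertex 2.431 2.75 -1.521
endloop
endfacet
facet normal -0.362 -0.570 -0.737
outer loop
vertex 2.286 3.024 -2.37
vertex 3.084 3.063 -2.792
vertex 2.918 2.402 -2.199
endloop
endfacet
facet normal 0.666 -0.046 -0.745
outer loop
vertex 3.084 3.063 -2.792
vertex 3.589 3.69 -2.379
vertex 3.724 2.813 -2.204
endloop
endfacet
facet normal 0.469 -0.120 0.875
outer loop
vertex 3.32 2.619 -1.418
vertex 3.734 3.416 -1.53
vertex 2.936 3.377 -1.108
endloop
endfacet
facet normal -0.167 -0.445 0.880
outer loop
vertex 3.32 2.619 -1.418
vertex 2.936 3.377 -1.108
vertex 2.431 2.75 -1.521
endloop
endfacet
facet normal -0.176 -0.921 0.347
outer loop
vertex 3.32 2.619 -1.418
vertex 2.431 2.75 -1.521
vertex 2.918 2.402 -2.199
endloop
endfacet
facet normal 0.454 -0.891 0.014
outer loop
vertex 3.32 2.619 -1.418
vertex 2.918 2.402 -2.199
vertex 3.724 2.813 -2.204
endloop
endfacet
facet normal 0.853 -0.395 0.341
outer loop
vertex 3.32 2.619 -1.418
vertex 3.724 2.813 -2.204
vertex 3.734 3.416 -1.53
endloop
endfacet
facet normal 0.362 0.570 0.737
outer loop
vertex 2.936 3.377 -1.108
vertex 3.734 3.416 -1.53
vertex 3.102 4.038 -1.701
endloop
endfacet
facet normal -0.666 0.046 0.745
outer loop
vertex 2.431 2.75 -1.521
vertex 2.936 3.377 -1.108
vertex 2.296 3.627 -1.696
endloop
endfacet
facet normal -0.680 -0.723 -0.117
outer loop
vertex 2.918 2.402 -2.199
vertex 2.431 2.75 -1.521
vertex 2.286 3.024 -2.37
endloop
endfacet
facet normal 0.340 -0.674 -0.656
outer loop
vertex 3.724 2.813 -2.204
vertex 2.918 2.402 -2.199
vertex 3.084 3.063 -2.792
endloop
endfacet
facet normal 0.984 0.126 -0.127
outer loop
vertex 3.734 3.416 -1.53
vertex 3.724 2.813 -2.204
vertex 3.589 3.69 -2.379
endloop
endfacet
facet normal 0.521 -0.575 -0.632
outer loop
vertex 4.676 2.662 2.533
vertex 4.042 2.791 1.893
vertex 4.808 3.218 2.136
endloop
endfacet
facet normal 0.516 0.413 0.750
outer loop
vertex 4.676 2.662 2.533
vertex 4.808 3.218 2.136
vertex 3.158 3.769 2.967
endloop
endfacet
facet normal 0.521 -0.575 -0.631
outer loop
vertex 4.808 3.218 2.136
vertex 4.042 2.791 1.893
vertex 4.492 3.524 1.596
endloop
endfacet
facet normal 0.418 0.873 0.250
outer loop
vertex 4.808 3.218 2.136
vertex 4.492 3.524 1.596
vertex 3.158 3.769 2.967
endloop
endfacet
facet normal 0.520 -0.575 -0.631
outer loop
vertex 4.492 3.524 1.596
vertex 4.042 2.791 1.893
vertex 3.912 3.401 1.23
endloop
endfacet
facet normal -0.060 0.971 -0.232
outer loop
vertex 4.492 3.524 1.596
vertex 3.912 3.401 1.23
vertex 3.158 3.769 2.967
endloop
endfacet
facet normal 0.520 -0.575 -0.631
outer loop
vertex 3.912 3.401 1.23
vertex 4.042 2.791 1.893
vertex 3.408 2.92 1.253
endloop
endfacet
facet normal -0.638 0.649 -0.414
outer loop
vertex 3.912 3.401 1.23
vertex 3.408 2.92 1.253
vertex 3.158 3.769 2.967
endloop
endfacet
facet normal 0.520 -0.575 -0.631
outer loop
vertex 3.408 2.92 1.253
vertex 4.042 2.791 1.893
vertex 3.276 2.364 1.651
endloop
endfacet
facet normal -0.977 0.096 -0.190
outer loop
vertex 3.408 2.92 1.253
vertex 3.276 2.364 1.651
vertex 3.158 3.769 2.967
endloop
endfacet
facet normal 0.520 -0.576 -0.631
outer loop
vertex 3.276 2.364 1.651
vertex 4.042 2.791 1.893
vertex 3.592 2.058 2.191
endloop
endfacet
facet normal -0.879 -0.363 0.309
outer loop
vertex 3.276 2.364 1.651
vertex 3.592 2.058 2.191
vertex 3.158 3.769 2.967
endloop
endfacet
facet normal 0.519 -0.576 -0.631
outer loop
vertex 3.592 2.058 2.191
vertex 4.042 2.791 1.893
vertex 4.172 2.181 2.556
endloop
endfacet
facet normal -0.401 -0.461 0.792
outer loop
vertex 3.592 2.058 2.191
vertex 4.172 2.181 2.556
vertex 3.158 3.769 2.967
endloop
endfacet
facet normal 0.520 -0.575 -0.631
outer loop
vertex 4.172 2.181 2.556
vertex 4.042 2.791 1.893
vertex 4.676 2.662 2.533
endloop
endfacet
facet normal 0.177 -0.139 0.974
outer loop
vertex 4.172 2.181 2.556
vertex 4.676 2.662 2.533
vertex 3.158 3.769 2.967
endloop
endfacet

endsolid


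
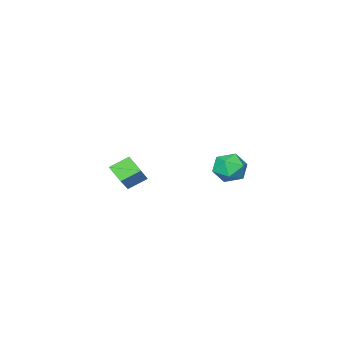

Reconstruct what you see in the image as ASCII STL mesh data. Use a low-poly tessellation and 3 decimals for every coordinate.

solid 
facet normal -0.797 0.354 0.490
outer loop
vertex 2.915 -1.458 -2.337
vertex 4.159 -0.42 -1.065
vertex 2.888 -0.718 -2.915
endloop
endfacet
facet normal -0.604 -0.504 -0.617
outer loop
vertex 3.701 -1.08 -3.415
vertex 2.915 -1.458 -2.337
vertex 2.888 -0.718 -2.915
endloop
endfacet
facet normal -0.796 0.355 0.490
outer loop
vertex 2.888 -0.718 -2.915
vertex 4.159 -0.42 -1.065
vertex 4.133 0.32 -1.643
endloop
endfacet
facet normal -0.028 0.788 -0.616
outer loop
vertex 4.133 0.32 -1.643
vertex 3.701 -1.08 -3.415
vertex 2.888 -0.718 -2.915
endloop
endfacet
facet normal 0.028 -0.788 0.616
outer loop
vertex 2.915 -1.458 -2.337
vertex 4.972 -0.782 -1.565
vertex 4.159 -0.42 -1.065
endloop
endfacet
facet normal -0.605 -0.503 -0.617
outer loop
vertex 3.727 -1.82 -2.837
vertex 2.915 -1.458 -2.337
vertex 3.701 -1.08 -3.415
endloop
endfacet
facet normal 0.028 -0.788 0.615
outer loop
vertex 3.727 -1.82 -2.837
vertex 4.972 -0.782 -1.565
vertex 2.915 -1.458 -2.337
endloop
endfacet
facet normal 0.604 0.504 0.618
outer loop
vertex 4.159 -0.42 -1.065
vertex 4.972 -0.782 -1.565
vertex 4.133 0.32 -1.643
endloop
endfacet
facet normal -0.028 0.788 -0.616
outer loop
vertex 4.945 -0.042 -2.143
vertex 3.701 -1.08 -3.415
vertex 4.133 0.32 -1.643
endloop
endfacet
facet normal 0.605 0.504 0.617
outer loop
vertex 4.133 0.32 -1.643
vertex 4.972 -0.782 -1.565
vertex 4.945 -0.042 -2.143
endloop
endfacet
facet normal 0.797 -0.355 -0.490
outer loop
vertex 4.945 -0.042 -2.143
vertex 3.727 -1.82 -2.837
vertex 3.701 -1.08 -3.415
endloop
endfacet
facet normal 0.796 -0.354 -0.490
outer loop
vertex 4.972 -0.782 -1.565
vertex 3.727 -1.82 -2.837
vertex 4.945 -0.042 -2.143
endloop
endfacet
facet normal -0.622 0.508 0.596
outer loop
vertex -2.392 -0.023 -3.446
vertex -1.926 -0.301 -2.723
vertex -1.697 0.468 -3.14
endloop
endfacet
facet normal -0.564 0.825 -0.043
outer loop
vertex -2.392 -0.023 -3.446
vertex -1.697 0.468 -3.14
vertex -1.808 0.346 -4.03
endloop
endfacet
facet normal -0.764 0.354 -0.540
outer loop
vertex -2.392 -0.023 -3.446
vertex -1.808 0.346 -4.03
vertex -2.106 -0.497 -4.161
endloop
endfacet
facet normal -0.944 -0.252 -0.211
outer loop
vertex -2.392 -0.023 -3.446
vertex -2.106 -0.497 -4.161
vertex -2.179 -0.897 -3.354
endloop
endfacet
facet normal -0.857 -0.157 0.492
outer loop
vertex -2.392 -0.023 -3.446
vertex -2.179 -0.897 -3.354
vertex -1.926 -0.301 -2.723
endloop
endfacet
facet normal 0.124 0.981 -0.150
outer loop
vertex -1.808 0.346 -4.03
vertex -1.697 0.468 -3.14
vertex -0.981 0.297 -3.666
endloop
endfacet
facet normal 0.031 0.469 0.882
outer loop
vertex -1.697 0.468 -3.14
vertex -1.926 -0.301 -2.723
vertex -1.054 -0.103 -2.859
endloop
endfacet
facet normal -0.350 -0.607 0.714
outer loop
vertex -1.926 -0.301 -2.723
vertex -2.179 -0.897 -3.354
vertex -1.352 -0.946 -2.99
endloop
endfacet
facet normal -0.492 -0.762 -0.422
outer loop
vertex -2.179 -0.897 -3.354
vertex -2.106 -0.497 -4.161
vertex -1.463 -1.068 -3.88
endloop
endfacet
facet normal -0.199 0.219 -0.955
outer loop
vertex -2.106 -0.497 -4.161
vertex -1.808 0.346 -4.03
vertex -1.234 -0.299 -4.297
endloop
endfacet
facet normal 0.944 0.252 0.211
outer loop
vertex -0.768 -0.577 -3.574
vertex -0.981 0.297 -3.666
vertex -1.054 -0.103 -2.859
endloop
endfacet
facet normal 0.764 -0.354 0.540
outer loop
vertex -0.768 -0.577 -3.574
vertex -1.054 -0.103 -2.859
vertex -1.352 -0.946 -2.99
endloop
endfacet
facet normal 0.564 -0.825 0.043
outer loop
vertex -0.768 -0.577 -3.574
vertex -1.352 -0.946 -2.99
vertex -1.463 -1.068 -3.88
endloop
endfacet
facet normal 0.622 -0.508 -0.596
outer loop
vertex -0.768 -0.577 -3.574
vertex -1.463 -1.068 -3.88
vertex -1.234 -0.299 -4.297
endloop
endfacet
facet normal 0.857 0.157 -0.492
outer loop
vertex -0.768 -0.577 -3.574
vertex -1.234 -0.299 -4.297
vertex -0.981 0.297 -3.666
endloop
endfacet
facet normal 0.492 0.762 0.422
outer loop
vertex -1.054 -0.103 -2.859
vertex -0.981 0.297 -3.666
vertex -1.697 0.468 -3.14
endloop
endfacet
facet normal 0.199 -0.219 0.955
outer loop
vertex -1.352 -0.946 -2.99
vertex -1.054 -0.103 -2.859
vertex -1.926 -0.301 -2.723
endloop
endfacet
facet normal -0.124 -0.981 0.150
outer loop
vertex -1.463 -1.068 -3.88
vertex -1.352 -0.946 -2.99
vertex -2.179 -0.897 -3.354
endloop
endfacet
facet normal -0.031 -0.469 -0.882
outer loop
vertex -1.234 -0.299 -4.297
vertex -1.463 -1.068 -3.88
vertex -2.106 -0.497 -4.161
endloop
endfacet
facet normal 0.350 0.607 -0.714
outer loop
vertex -0.981 0.297 -3.666
vertex -1.234 -0.299 -4.297
vertex -1.808 0.346 -4.03
endloop
endfacet

endsolid


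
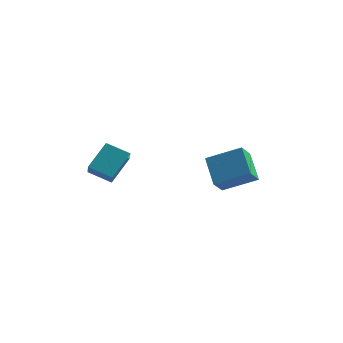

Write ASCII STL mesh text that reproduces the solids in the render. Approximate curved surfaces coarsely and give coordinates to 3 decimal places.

solid 
facet normal -0.912 -0.064 0.406
outer loop
vertex -3.455 -2.424 3.173
vertex -3.909 -1.468 2.304
vertex -3.889 -3.701 1.997
endloop
endfacet
facet normal 0.332 -0.698 0.635
outer loop
vertex -2.631 -3.612 1.436
vertex -3.455 -2.424 3.173
vertex -3.889 -3.701 1.997
endloop
endfacet
facet normal -0.912 -0.064 0.406
outer loop
vertex -3.889 -3.701 1.997
vertex -3.909 -1.468 2.304
vertex -4.343 -2.745 1.127
endloop
endfacet
facet normal -0.243 -0.713 -0.657
outer loop
vertex -4.343 -2.745 1.127
vertex -2.631 -3.612 1.436
vertex -3.889 -3.701 1.997
endloop
endfacet
facet normal 0.243 0.713 0.658
outer loop
vertex -3.455 -2.424 3.173
vertex -2.651 -1.379 1.743
vertex -3.909 -1.468 2.304
endloop
endfacet
facet normal 0.332 -0.698 0.635
outer loop
vertex -2.197 -2.335 2.613
vertex -3.455 -2.424 3.173
vertex -2.631 -3.612 1.436
endloop
endfacet
facet normal 0.242 0.713 0.658
outer loop
vertex -2.197 -2.335 2.613
vertex -2.651 -1.379 1.743
vertex -3.455 -2.424 3.173
endloop
endfacet
facet normal -0.332 0.698 -0.635
outer loop
vertex -3.909 -1.468 2.304
vertex -2.651 -1.379 1.743
vertex -4.343 -2.745 1.127
endloop
endfacet
facet normal -0.242 -0.713 -0.658
outer loop
vertex -3.085 -2.656 0.567
vertex -2.631 -3.612 1.436
vertex -4.343 -2.745 1.127
endloop
endfacet
facet normal -0.332 0.698 -0.635
outer loop
vertex -4.343 -2.745 1.127
vertex -2.651 -1.379 1.743
vertex -3.085 -2.656 0.567
endloop
endfacet
facet normal 0.912 0.064 -0.406
outer loop
vertex -3.085 -2.656 0.567
vertex -2.197 -2.335 2.613
vertex -2.631 -3.612 1.436
endloop
endfacet
facet normal 0.912 0.064 -0.406
outer loop
vertex -2.651 -1.379 1.743
vertex -2.197 -2.335 2.613
vertex -3.085 -2.656 0.567
endloop
endfacet
facet normal -0.471 0.635 0.612
outer loop
vertex -0.352 3.413 0.027
vertex 1.484 3.924 0.91
vertex -0.203 4.336 -0.817
endloop
endfacet
facet normal -0.874 -0.243 -0.420
outer loop
vertex 0.716 3.096 -2.01
vertex -0.352 3.413 0.027
vertex -0.203 4.336 -0.817
endloop
endfacet
facet normal -0.471 0.636 0.612
outer loop
vertex -0.203 4.336 -0.817
vertex 1.484 3.924 0.91
vertex 1.633 4.847 0.065
endloop
endfacet
facet normal 0.118 0.733 -0.670
outer loop
vertex 1.633 4.847 0.065
vertex 0.716 3.096 -2.01
vertex -0.203 4.336 -0.817
endloop
endfacet
facet normal -0.118 -0.733 0.670
outer loop
vertex -0.352 3.413 0.027
vertex 2.403 2.684 -0.283
vertex 1.484 3.924 0.91
endloop
endfacet
facet normal -0.874 -0.244 -0.420
outer loop
vertex 0.567 2.173 -1.165
vertex -0.352 3.413 0.027
vertex 0.716 3.096 -2.01
endloop
endfacet
facet normal -0.118 -0.732 0.671
outer loop
vertex 0.567 2.173 -1.165
vertex 2.403 2.684 -0.283
vertex -0.352 3.413 0.027
endloop
endfacet
facet normal 0.874 0.244 0.420
outer loop
vertex 1.484 3.924 0.91
vertex 2.403 2.684 -0.283
vertex 1.633 4.847 0.065
endloop
endfacet
facet normal 0.119 0.732 -0.670
outer loop
vertex 2.552 3.607 -1.127
vertex 0.716 3.096 -2.01
vertex 1.633 4.847 0.065
endloop
endfacet
facet normal 0.874 0.243 0.421
outer loop
vertex 1.633 4.847 0.065
vertex 2.403 2.684 -0.283
vertex 2.552 3.607 -1.127
endloop
endfacet
facet normal 0.471 -0.636 -0.611
outer loop
vertex 2.552 3.607 -1.127
vertex 0.567 2.173 -1.165
vertex 0.716 3.096 -2.01
endloop
endfacet
facet normal 0.471 -0.636 -0.612
outer loop
vertex 2.403 2.684 -0.283
vertex 0.567 2.173 -1.165
vertex 2.552 3.607 -1.127
endloop
endfacet

endsolid


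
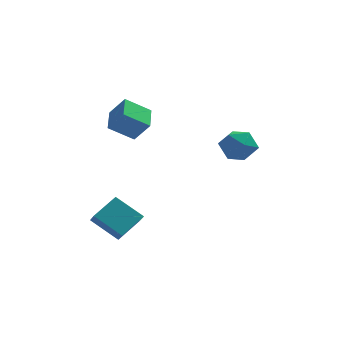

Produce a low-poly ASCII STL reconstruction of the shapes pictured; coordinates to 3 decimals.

solid 
facet normal -0.816 -0.150 0.558
outer loop
vertex -3.683 -0.222 3.0
vertex -3.669 1.473 3.476
vertex -4.596 0.134 1.76
endloop
endfacet
facet normal -0.008 -0.963 -0.270
outer loop
vertex -3.111 0.407 0.744
vertex -3.683 -0.222 3.0
vertex -4.596 0.134 1.76
endloop
endfacet
facet normal -0.816 -0.150 0.558
outer loop
vertex -4.596 0.134 1.76
vertex -3.669 1.473 3.476
vertex -4.582 1.828 2.236
endloop
endfacet
facet normal -0.578 0.225 -0.784
outer loop
vertex -4.582 1.828 2.236
vertex -3.111 0.407 0.744
vertex -4.596 0.134 1.76
endloop
endfacet
facet normal 0.578 -0.225 0.784
outer loop
vertex -3.683 -0.222 3.0
vertex -2.184 1.746 2.46
vertex -3.669 1.473 3.476
endloop
endfacet
facet normal -0.007 -0.963 -0.270
outer loop
vertex -2.198 0.052 1.984
vertex -3.683 -0.222 3.0
vertex -3.111 0.407 0.744
endloop
endfacet
facet normal 0.578 -0.225 0.784
outer loop
vertex -2.198 0.052 1.984
vertex -2.184 1.746 2.46
vertex -3.683 -0.222 3.0
endloop
endfacet
facet normal 0.008 0.963 0.270
outer loop
vertex -3.669 1.473 3.476
vertex -2.184 1.746 2.46
vertex -4.582 1.828 2.236
endloop
endfacet
facet normal -0.578 0.225 -0.784
outer loop
vertex -3.097 2.102 1.22
vertex -3.111 0.407 0.744
vertex -4.582 1.828 2.236
endloop
endfacet
facet normal 0.008 0.963 0.271
outer loop
vertex -4.582 1.828 2.236
vertex -2.184 1.746 2.46
vertex -3.097 2.102 1.22
endloop
endfacet
facet normal 0.816 0.150 -0.558
outer loop
vertex -3.097 2.102 1.22
vertex -2.198 0.052 1.984
vertex -3.111 0.407 0.744
endloop
endfacet
facet normal 0.816 0.150 -0.558
outer loop
vertex -2.184 1.746 2.46
vertex -2.198 0.052 1.984
vertex -3.097 2.102 1.22
endloop
endfacet
facet normal -0.642 0.761 0.094
outer loop
vertex 2.48 2.75 -0.834
vertex 1.65 1.981 -0.276
vertex 2.495 2.607 0.42
endloop
endfacet
facet normal 0.033 0.993 0.113
outer loop
vertex 2.48 2.75 -0.834
vertex 2.495 2.607 0.42
vertex 3.58 2.644 -0.224
endloop
endfacet
facet normal 0.351 0.795 -0.495
outer loop
vertex 2.48 2.75 -0.834
vertex 3.58 2.644 -0.224
vertex 3.404 2.04 -1.318
endloop
endfacet
facet normal -0.127 0.440 -0.889
outer loop
vertex 2.48 2.75 -0.834
vertex 3.404 2.04 -1.318
vertex 2.211 1.63 -1.35
endloop
endfacet
facet normal -0.741 0.420 -0.524
outer loop
vertex 2.48 2.75 -0.834
vertex 2.211 1.63 -1.35
vertex 1.65 1.981 -0.276
endloop
endfacet
facet normal 0.365 0.665 0.652
outer loop
vertex 3.58 2.644 -0.224
vertex 2.495 2.607 0.42
vertex 3.429 1.81 0.71
endloop
endfacet
facet normal -0.727 0.289 0.623
outer loop
vertex 2.495 2.607 0.42
vertex 1.65 1.981 -0.276
vertex 2.236 1.4 0.678
endloop
endfacet
facet normal -0.888 -0.263 -0.378
outer loop
vertex 1.65 1.981 -0.276
vertex 2.211 1.63 -1.35
vertex 2.06 0.796 -0.416
endloop
endfacet
facet normal 0.105 -0.229 -0.968
outer loop
vertex 2.211 1.63 -1.35
vertex 3.404 2.04 -1.318
vertex 3.145 0.833 -1.06
endloop
endfacet
facet normal 0.879 0.343 -0.331
outer loop
vertex 3.404 2.04 -1.318
vertex 3.58 2.644 -0.224
vertex 3.99 1.459 -0.364
endloop
endfacet
facet normal 0.127 -0.440 0.889
outer loop
vertex 3.16 0.69 0.194
vertex 3.429 1.81 0.71
vertex 2.236 1.4 0.678
endloop
endfacet
facet normal -0.351 -0.795 0.495
outer loop
vertex 3.16 0.69 0.194
vertex 2.236 1.4 0.678
vertex 2.06 0.796 -0.416
endloop
endfacet
facet normal -0.033 -0.993 -0.113
outer loop
vertex 3.16 0.69 0.194
vertex 2.06 0.796 -0.416
vertex 3.145 0.833 -1.06
endloop
endfacet
facet normal 0.642 -0.761 -0.094
outer loop
vertex 3.16 0.69 0.194
vertex 3.145 0.833 -1.06
vertex 3.99 1.459 -0.364
endloop
endfacet
facet normal 0.741 -0.420 0.524
outer loop
vertex 3.16 0.69 0.194
vertex 3.99 1.459 -0.364
vertex 3.429 1.81 0.71
endloop
endfacet
facet normal -0.105 0.229 0.968
outer loop
vertex 2.236 1.4 0.678
vertex 3.429 1.81 0.71
vertex 2.495 2.607 0.42
endloop
endfacet
facet normal -0.879 -0.343 0.331
outer loop
vertex 2.06 0.796 -0.416
vertex 2.236 1.4 0.678
vertex 1.65 1.981 -0.276
endloop
endfacet
facet normal -0.365 -0.665 -0.652
outer loop
vertex 3.145 0.833 -1.06
vertex 2.06 0.796 -0.416
vertex 2.211 1.63 -1.35
endloop
endfacet
facet normal 0.727 -0.289 -0.623
outer loop
vertex 3.99 1.459 -0.364
vertex 3.145 0.833 -1.06
vertex 3.404 2.04 -1.318
endloop
endfacet
facet normal 0.888 0.263 0.378
outer loop
vertex 3.429 1.81 0.71
vertex 3.99 1.459 -0.364
vertex 3.58 2.644 -0.224
endloop
endfacet
facet normal -0.604 -0.658 -0.450
outer loop
vertex -5.179 -4.126 -3.105
vertex -5.429 -3.41 -3.816
vertex -3.598 -4.76 -4.3
endloop
endfacet
facet normal 0.241 -0.689 0.684
outer loop
vertex -2.451 -3.51 -3.444
vertex -5.179 -4.126 -3.105
vertex -3.598 -4.76 -4.3
endloop
endfacet
facet normal -0.604 -0.658 -0.450
outer loop
vertex -3.598 -4.76 -4.3
vertex -5.429 -3.41 -3.816
vertex -3.849 -4.043 -5.011
endloop
endfacet
facet normal 0.760 -0.304 -0.575
outer loop
vertex -3.849 -4.043 -5.011
vertex -2.451 -3.51 -3.444
vertex -3.598 -4.76 -4.3
endloop
endfacet
facet normal -0.760 0.305 0.574
outer loop
vertex -5.179 -4.126 -3.105
vertex -4.282 -2.16 -2.96
vertex -5.429 -3.41 -3.816
endloop
endfacet
facet normal 0.241 -0.689 0.683
outer loop
vertex -4.031 -2.877 -2.249
vertex -5.179 -4.126 -3.105
vertex -2.451 -3.51 -3.444
endloop
endfacet
facet normal -0.760 0.304 0.575
outer loop
vertex -4.031 -2.877 -2.249
vertex -4.282 -2.16 -2.96
vertex -5.179 -4.126 -3.105
endloop
endfacet
facet normal -0.241 0.689 -0.683
outer loop
vertex -5.429 -3.41 -3.816
vertex -4.282 -2.16 -2.96
vertex -3.849 -4.043 -5.011
endloop
endfacet
facet normal 0.760 -0.305 -0.574
outer loop
vertex -2.701 -2.794 -4.155
vertex -2.451 -3.51 -3.444
vertex -3.849 -4.043 -5.011
endloop
endfacet
facet normal -0.240 0.689 -0.684
outer loop
vertex -3.849 -4.043 -5.011
vertex -4.282 -2.16 -2.96
vertex -2.701 -2.794 -4.155
endloop
endfacet
facet normal 0.604 0.658 0.450
outer loop
vertex -2.701 -2.794 -4.155
vertex -4.031 -2.877 -2.249
vertex -2.451 -3.51 -3.444
endloop
endfacet
facet normal 0.604 0.658 0.450
outer loop
vertex -4.282 -2.16 -2.96
vertex -4.031 -2.877 -2.249
vertex -2.701 -2.794 -4.155
endloop
endfacet

endsolid


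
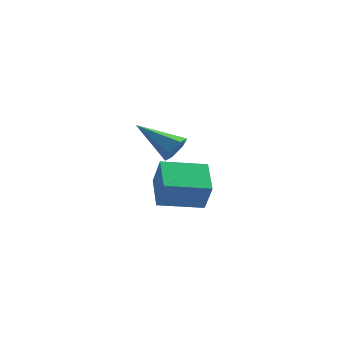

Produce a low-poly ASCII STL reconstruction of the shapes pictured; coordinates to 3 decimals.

solid 
facet normal -0.961 -0.218 0.170
outer loop
vertex -1.033 -0.474 -1.022
vertex -1.276 0.962 -0.552
vertex -1.332 -0.12 -2.258
endloop
endfacet
facet normal 0.159 -0.938 -0.307
outer loop
vertex 0.416 0.278 -2.568
vertex -1.033 -0.474 -1.022
vertex -1.332 -0.12 -2.258
endloop
endfacet
facet normal -0.961 -0.219 0.171
outer loop
vertex -1.332 -0.12 -2.258
vertex -1.276 0.962 -0.552
vertex -1.576 1.315 -1.788
endloop
endfacet
facet normal -0.227 0.268 -0.936
outer loop
vertex -1.576 1.315 -1.788
vertex 0.416 0.278 -2.568
vertex -1.332 -0.12 -2.258
endloop
endfacet
facet normal 0.227 -0.268 0.936
outer loop
vertex -1.033 -0.474 -1.022
vertex 0.472 1.36 -0.862
vertex -1.276 0.962 -0.552
endloop
endfacet
facet normal 0.160 -0.938 -0.307
outer loop
vertex 0.716 -0.075 -1.332
vertex -1.033 -0.474 -1.022
vertex 0.416 0.278 -2.568
endloop
endfacet
facet normal 0.227 -0.268 0.936
outer loop
vertex 0.716 -0.075 -1.332
vertex 0.472 1.36 -0.862
vertex -1.033 -0.474 -1.022
endloop
endfacet
facet normal -0.159 0.938 0.307
outer loop
vertex -1.276 0.962 -0.552
vertex 0.472 1.36 -0.862
vertex -1.576 1.315 -1.788
endloop
endfacet
facet normal -0.227 0.268 -0.936
outer loop
vertex 0.173 1.714 -2.098
vertex 0.416 0.278 -2.568
vertex -1.576 1.315 -1.788
endloop
endfacet
facet normal -0.160 0.938 0.307
outer loop
vertex -1.576 1.315 -1.788
vertex 0.472 1.36 -0.862
vertex 0.173 1.714 -2.098
endloop
endfacet
facet normal 0.961 0.218 -0.171
outer loop
vertex 0.173 1.714 -2.098
vertex 0.716 -0.075 -1.332
vertex 0.416 0.278 -2.568
endloop
endfacet
facet normal 0.961 0.219 -0.170
outer loop
vertex 0.472 1.36 -0.862
vertex 0.716 -0.075 -1.332
vertex 0.173 1.714 -2.098
endloop
endfacet
facet normal 0.811 -0.374 -0.450
outer loop
vertex -0.197 -3.841 3.12
vertex -0.361 -3.578 2.606
vertex -0.01 -3.285 2.995
endloop
endfacet
facet normal 0.244 0.134 0.960
outer loop
vertex -0.197 -3.841 3.12
vertex -0.01 -3.285 2.995
vertex -1.779 -2.922 3.394
endloop
endfacet
facet normal 0.811 -0.374 -0.450
outer loop
vertex -0.01 -3.285 2.995
vertex -0.361 -3.578 2.606
vertex -0.173 -3.022 2.482
endloop
endfacet
facet normal 0.266 0.889 0.371
outer loop
vertex -0.01 -3.285 2.995
vertex -0.173 -3.022 2.482
vertex -1.779 -2.922 3.394
endloop
endfacet
facet normal 0.811 -0.374 -0.450
outer loop
vertex -0.173 -3.022 2.482
vertex -0.361 -3.578 2.606
vertex -0.524 -3.315 2.093
endloop
endfacet
facet normal -0.208 0.862 -0.461
outer loop
vertex -0.173 -3.022 2.482
vertex -0.524 -3.315 2.093
vertex -1.779 -2.922 3.394
endloop
endfacet
facet normal 0.810 -0.375 -0.450
outer loop
vertex -0.524 -3.315 2.093
vertex -0.361 -3.578 2.606
vertex -0.712 -3.871 2.218
endloop
endfacet
facet normal -0.705 0.080 -0.704
outer loop
vertex -0.524 -3.315 2.093
vertex -0.712 -3.871 2.218
vertex -1.779 -2.922 3.394
endloop
endfacet
facet normal 0.811 -0.374 -0.451
outer loop
vertex -0.712 -3.871 2.218
vertex -0.361 -3.578 2.606
vertex -0.548 -4.134 2.731
endloop
endfacet
facet normal -0.728 -0.676 -0.114
outer loop
vertex -0.712 -3.871 2.218
vertex -0.548 -4.134 2.731
vertex -1.779 -2.922 3.394
endloop
endfacet
facet normal 0.811 -0.374 -0.450
outer loop
vertex -0.548 -4.134 2.731
vertex -0.361 -3.578 2.606
vertex -0.197 -3.841 3.12
endloop
endfacet
facet normal -0.253 -0.649 0.717
outer loop
vertex -0.548 -4.134 2.731
vertex -0.197 -3.841 3.12
vertex -1.779 -2.922 3.394
endloop
endfacet

endsolid


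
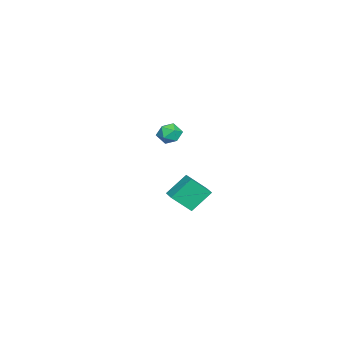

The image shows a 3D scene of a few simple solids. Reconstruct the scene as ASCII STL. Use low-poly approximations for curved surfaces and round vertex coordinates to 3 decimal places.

solid 
facet normal 0.257 0.124 0.958
outer loop
vertex 3.614 -2.417 3.507
vertex 2.961 -2.656 3.713
vertex 3.508 -3.125 3.627
endloop
endfacet
facet normal 0.828 -0.029 0.560
outer loop
vertex 3.614 -2.417 3.507
vertex 3.508 -3.125 3.627
vertex 3.901 -2.908 3.057
endloop
endfacet
facet normal 0.882 0.468 0.052
outer loop
vertex 3.614 -2.417 3.507
vertex 3.901 -2.908 3.057
vertex 3.597 -2.306 2.79
endloop
endfacet
facet normal 0.346 0.929 0.136
outer loop
vertex 3.614 -2.417 3.507
vertex 3.597 -2.306 2.79
vertex 3.016 -2.149 3.196
endloop
endfacet
facet normal -0.042 0.716 0.697
outer loop
vertex 3.614 -2.417 3.507
vertex 3.016 -2.149 3.196
vertex 2.961 -2.656 3.713
endloop
endfacet
facet normal 0.713 -0.659 0.241
outer loop
vertex 3.901 -2.908 3.057
vertex 3.508 -3.125 3.627
vertex 3.424 -3.451 2.984
endloop
endfacet
facet normal -0.212 -0.410 0.887
outer loop
vertex 3.508 -3.125 3.627
vertex 2.961 -2.656 3.713
vertex 2.843 -3.294 3.39
endloop
endfacet
facet normal -0.696 0.549 0.464
outer loop
vertex 2.961 -2.656 3.713
vertex 3.016 -2.149 3.196
vertex 2.539 -2.692 3.123
endloop
endfacet
facet normal -0.069 0.893 -0.444
outer loop
vertex 3.016 -2.149 3.196
vertex 3.597 -2.306 2.79
vertex 2.932 -2.475 2.553
endloop
endfacet
facet normal 0.800 0.146 -0.581
outer loop
vertex 3.597 -2.306 2.79
vertex 3.901 -2.908 3.057
vertex 3.479 -2.944 2.467
endloop
endfacet
facet normal -0.346 -0.929 -0.136
outer loop
vertex 2.826 -3.183 2.673
vertex 3.424 -3.451 2.984
vertex 2.843 -3.294 3.39
endloop
endfacet
facet normal -0.882 -0.468 -0.052
outer loop
vertex 2.826 -3.183 2.673
vertex 2.843 -3.294 3.39
vertex 2.539 -2.692 3.123
endloop
endfacet
facet normal -0.828 0.029 -0.560
outer loop
vertex 2.826 -3.183 2.673
vertex 2.539 -2.692 3.123
vertex 2.932 -2.475 2.553
endloop
endfacet
facet normal -0.257 -0.124 -0.958
outer loop
vertex 2.826 -3.183 2.673
vertex 2.932 -2.475 2.553
vertex 3.479 -2.944 2.467
endloop
endfacet
facet normal 0.042 -0.716 -0.697
outer loop
vertex 2.826 -3.183 2.673
vertex 3.479 -2.944 2.467
vertex 3.424 -3.451 2.984
endloop
endfacet
facet normal 0.069 -0.893 0.444
outer loop
vertex 2.843 -3.294 3.39
vertex 3.424 -3.451 2.984
vertex 3.508 -3.125 3.627
endloop
endfacet
facet normal -0.800 -0.146 0.581
outer loop
vertex 2.539 -2.692 3.123
vertex 2.843 -3.294 3.39
vertex 2.961 -2.656 3.713
endloop
endfacet
facet normal -0.713 0.659 -0.241
outer loop
vertex 2.932 -2.475 2.553
vertex 2.539 -2.692 3.123
vertex 3.016 -2.149 3.196
endloop
endfacet
facet normal 0.212 0.410 -0.887
outer loop
vertex 3.479 -2.944 2.467
vertex 2.932 -2.475 2.553
vertex 3.597 -2.306 2.79
endloop
endfacet
facet normal 0.696 -0.549 -0.464
outer loop
vertex 3.424 -3.451 2.984
vertex 3.479 -2.944 2.467
vertex 3.901 -2.908 3.057
endloop
endfacet
facet normal -0.857 -0.494 -0.142
outer loop
vertex -2.401 -4.521 -3.991
vertex -3.138 -3.584 -2.807
vertex -2.823 -3.475 -5.082
endloop
endfacet
facet normal 0.438 -0.558 -0.705
outer loop
vertex -1.922 -2.956 -4.933
vertex -2.401 -4.521 -3.991
vertex -2.823 -3.475 -5.082
endloop
endfacet
facet normal -0.857 -0.495 -0.142
outer loop
vertex -2.823 -3.475 -5.082
vertex -3.138 -3.584 -2.807
vertex -3.56 -2.538 -3.899
endloop
endfacet
facet normal -0.269 0.666 -0.695
outer loop
vertex -3.56 -2.538 -3.899
vertex -1.922 -2.956 -4.933
vertex -2.823 -3.475 -5.082
endloop
endfacet
facet normal 0.269 -0.667 0.695
outer loop
vertex -2.401 -4.521 -3.991
vertex -2.237 -3.065 -2.658
vertex -3.138 -3.584 -2.807
endloop
endfacet
facet normal 0.439 -0.558 -0.704
outer loop
vertex -1.5 -4.002 -3.841
vertex -2.401 -4.521 -3.991
vertex -1.922 -2.956 -4.933
endloop
endfacet
facet normal 0.268 -0.667 0.695
outer loop
vertex -1.5 -4.002 -3.841
vertex -2.237 -3.065 -2.658
vertex -2.401 -4.521 -3.991
endloop
endfacet
facet normal -0.438 0.559 0.704
outer loop
vertex -3.138 -3.584 -2.807
vertex -2.237 -3.065 -2.658
vertex -3.56 -2.538 -3.899
endloop
endfacet
facet normal -0.269 0.667 -0.695
outer loop
vertex -2.659 -2.019 -3.749
vertex -1.922 -2.956 -4.933
vertex -3.56 -2.538 -3.899
endloop
endfacet
facet normal -0.439 0.558 0.705
outer loop
vertex -3.56 -2.538 -3.899
vertex -2.237 -3.065 -2.658
vertex -2.659 -2.019 -3.749
endloop
endfacet
facet normal 0.857 0.495 0.142
outer loop
vertex -2.659 -2.019 -3.749
vertex -1.5 -4.002 -3.841
vertex -1.922 -2.956 -4.933
endloop
endfacet
facet normal 0.857 0.495 0.142
outer loop
vertex -2.237 -3.065 -2.658
vertex -1.5 -4.002 -3.841
vertex -2.659 -2.019 -3.749
endloop
endfacet

endsolid


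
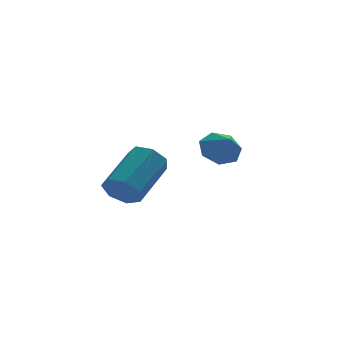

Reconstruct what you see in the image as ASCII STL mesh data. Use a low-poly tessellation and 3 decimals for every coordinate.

solid 
facet normal -0.104 0.737 -0.668
outer loop
vertex 2.932 2.765 -2.577
vertex 2.356 2.293 -3.008
vertex 2.221 2.853 -2.369
endloop
endfacet
facet normal 0.290 0.094 0.952
outer loop
vertex 2.932 2.765 -2.577
vertex 2.221 2.853 -2.369
vertex 2.464 1.527 -2.312
endloop
endfacet
facet normal -0.103 0.737 -0.668
outer loop
vertex 2.221 2.853 -2.369
vertex 2.356 2.293 -3.008
vertex 1.611 2.52 -2.642
endloop
endfacet
facet normal -0.393 -0.033 0.919
outer loop
vertex 2.221 2.853 -2.369
vertex 1.611 2.52 -2.642
vertex 2.464 1.527 -2.312
endloop
endfacet
facet normal -0.104 0.737 -0.668
outer loop
vertex 1.611 2.52 -2.642
vertex 2.356 2.293 -3.008
vertex 1.563 2.016 -3.19
endloop
endfacet
facet normal -0.734 -0.467 0.493
outer loop
vertex 1.611 2.52 -2.642
vertex 1.563 2.016 -3.19
vertex 2.464 1.527 -2.312
endloop
endfacet
facet normal -0.104 0.736 -0.669
outer loop
vertex 1.563 2.016 -3.19
vertex 2.356 2.293 -3.008
vertex 2.111 1.72 -3.601
endloop
endfacet
facet normal -0.476 -0.879 -0.001
outer loop
vertex 1.563 2.016 -3.19
vertex 2.111 1.72 -3.601
vertex 2.464 1.527 -2.312
endloop
endfacet
facet normal -0.104 0.736 -0.669
outer loop
vertex 2.111 1.72 -3.601
vertex 2.356 2.293 -3.008
vertex 2.844 1.856 -3.565
endloop
endfacet
facet normal 0.188 -0.962 -0.196
outer loop
vertex 2.111 1.72 -3.601
vertex 2.844 1.856 -3.565
vertex 2.464 1.527 -2.312
endloop
endfacet
facet normal -0.103 0.737 -0.668
outer loop
vertex 2.844 1.856 -3.565
vertex 2.356 2.293 -3.008
vertex 3.209 2.321 -3.109
endloop
endfacet
facet normal 0.757 -0.651 0.058
outer loop
vertex 2.844 1.856 -3.565
vertex 3.209 2.321 -3.109
vertex 2.464 1.527 -2.312
endloop
endfacet
facet normal -0.103 0.737 -0.668
outer loop
vertex 3.209 2.321 -3.109
vertex 2.356 2.293 -3.008
vertex 2.932 2.765 -2.577
endloop
endfacet
facet normal 0.802 -0.181 0.569
outer loop
vertex 3.209 2.321 -3.109
vertex 2.932 2.765 -2.577
vertex 2.464 1.527 -2.312
endloop
endfacet
facet normal -0.648 -0.591 -0.479
outer loop
vertex -1.601 -0.613 -4.184
vertex -2.194 -0.334 -3.726
vertex -1.932 -0.053 -4.427
endloop
endfacet
facet normal 0.594 0.002 -0.805
outer loop
vertex -1.601 -0.613 -4.184
vertex -1.932 -0.053 -4.427
vertex -0.232 0.634 -3.172
endloop
endfacet
facet normal 0.594 0.000 -0.805
outer loop
vertex -0.232 0.634 -3.172
vertex -1.932 -0.053 -4.427
vertex -0.563 1.194 -3.416
endloop
endfacet
facet normal 0.648 0.592 0.479
outer loop
vertex -0.232 0.634 -3.172
vertex -0.563 1.194 -3.416
vertex -0.826 0.914 -2.714
endloop
endfacet
facet normal -0.649 -0.591 -0.479
outer loop
vertex -1.932 -0.053 -4.427
vertex -2.194 -0.334 -3.726
vertex -2.46 0.296 -4.142
endloop
endfacet
facet normal -0.002 0.631 -0.776
outer loop
vertex -1.932 -0.053 -4.427
vertex -2.46 0.296 -4.142
vertex -0.563 1.194 -3.416
endloop
endfacet
facet normal -0.002 0.631 -0.776
outer loop
vertex -0.563 1.194 -3.416
vertex -2.46 0.296 -4.142
vertex -1.091 1.543 -3.131
endloop
endfacet
facet normal 0.649 0.591 0.479
outer loop
vertex -0.563 1.194 -3.416
vertex -1.091 1.543 -3.131
vertex -0.826 0.914 -2.714
endloop
endfacet
facet normal -0.648 -0.591 -0.480
outer loop
vertex -2.46 0.296 -4.142
vertex -2.194 -0.334 -3.726
vertex -2.788 0.17 -3.544
endloop
endfacet
facet normal -0.597 0.786 -0.162
outer loop
vertex -2.46 0.296 -4.142
vertex -2.788 0.17 -3.544
vertex -1.091 1.543 -3.131
endloop
endfacet
facet normal -0.596 0.786 -0.163
outer loop
vertex -1.091 1.543 -3.131
vertex -2.788 0.17 -3.544
vertex -1.42 1.418 -2.532
endloop
endfacet
facet normal 0.649 0.591 0.480
outer loop
vertex -1.091 1.543 -3.131
vertex -1.42 1.418 -2.532
vertex -0.826 0.914 -2.714
endloop
endfacet
facet normal -0.649 -0.592 -0.478
outer loop
vertex -2.788 0.17 -3.544
vertex -2.194 -0.334 -3.726
vertex -2.669 -0.334 -3.082
endloop
endfacet
facet normal -0.742 0.349 0.572
outer loop
vertex -2.788 0.17 -3.544
vertex -2.669 -0.334 -3.082
vertex -1.42 1.418 -2.532
endloop
endfacet
facet normal -0.741 0.349 0.573
outer loop
vertex -1.42 1.418 -2.532
vertex -2.669 -0.334 -3.082
vertex -1.301 0.913 -2.071
endloop
endfacet
facet normal 0.648 0.591 0.480
outer loop
vertex -1.42 1.418 -2.532
vertex -1.301 0.913 -2.071
vertex -0.826 0.914 -2.714
endloop
endfacet
facet normal -0.650 -0.590 -0.479
outer loop
vertex -2.669 -0.334 -3.082
vertex -2.194 -0.334 -3.726
vertex -2.193 -0.839 -3.105
endloop
endfacet
facet normal -0.329 -0.350 0.877
outer loop
vertex -2.669 -0.334 -3.082
vertex -2.193 -0.839 -3.105
vertex -1.301 0.913 -2.071
endloop
endfacet
facet normal -0.328 -0.351 0.877
outer loop
vertex -1.301 0.913 -2.071
vertex -2.193 -0.839 -3.105
vertex -0.824 0.409 -2.094
endloop
endfacet
facet normal 0.648 0.591 0.480
outer loop
vertex -1.301 0.913 -2.071
vertex -0.824 0.409 -2.094
vertex -0.826 0.914 -2.714
endloop
endfacet
facet normal -0.649 -0.591 -0.480
outer loop
vertex -2.193 -0.839 -3.105
vertex -2.194 -0.334 -3.726
vertex -1.717 -0.963 -3.596
endloop
endfacet
facet normal 0.332 -0.786 0.521
outer loop
vertex -2.193 -0.839 -3.105
vertex -1.717 -0.963 -3.596
vertex -0.824 0.409 -2.094
endloop
endfacet
facet normal 0.332 -0.786 0.521
outer loop
vertex -0.824 0.409 -2.094
vertex -1.717 -0.963 -3.596
vertex -0.349 0.285 -2.584
endloop
endfacet
facet normal 0.649 0.591 0.479
outer loop
vertex -0.824 0.409 -2.094
vertex -0.349 0.285 -2.584
vertex -0.826 0.914 -2.714
endloop
endfacet
facet normal -0.649 -0.591 -0.480
outer loop
vertex -1.717 -0.963 -3.596
vertex -2.194 -0.334 -3.726
vertex -1.601 -0.613 -4.184
endloop
endfacet
facet normal 0.743 -0.629 -0.228
outer loop
vertex -1.717 -0.963 -3.596
vertex -1.601 -0.613 -4.184
vertex -0.349 0.285 -2.584
endloop
endfacet
facet normal 0.742 -0.631 -0.227
outer loop
vertex -0.349 0.285 -2.584
vertex -1.601 -0.613 -4.184
vertex -0.232 0.634 -3.172
endloop
endfacet
facet normal 0.649 0.591 0.480
outer loop
vertex -0.349 0.285 -2.584
vertex -0.232 0.634 -3.172
vertex -0.826 0.914 -2.714
endloop
endfacet

endsolid
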